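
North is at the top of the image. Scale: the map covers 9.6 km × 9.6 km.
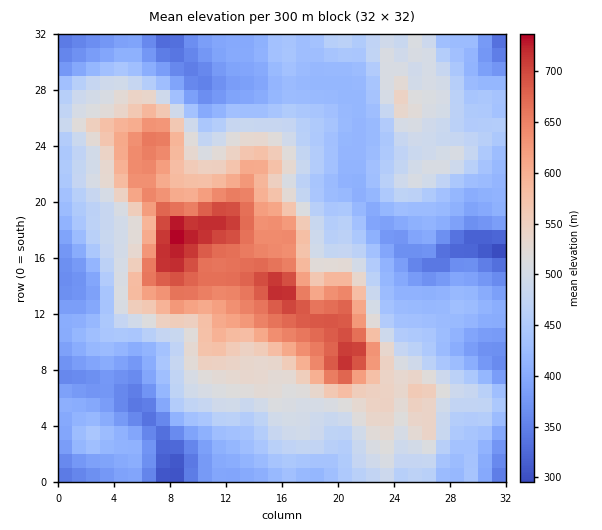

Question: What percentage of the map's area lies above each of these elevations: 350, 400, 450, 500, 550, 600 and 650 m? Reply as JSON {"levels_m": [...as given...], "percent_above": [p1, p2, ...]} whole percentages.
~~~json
{"levels_m": [350, 400, 450, 500, 550, 600, 650], "percent_above": [96, 81, 55, 36, 22, 15, 9]}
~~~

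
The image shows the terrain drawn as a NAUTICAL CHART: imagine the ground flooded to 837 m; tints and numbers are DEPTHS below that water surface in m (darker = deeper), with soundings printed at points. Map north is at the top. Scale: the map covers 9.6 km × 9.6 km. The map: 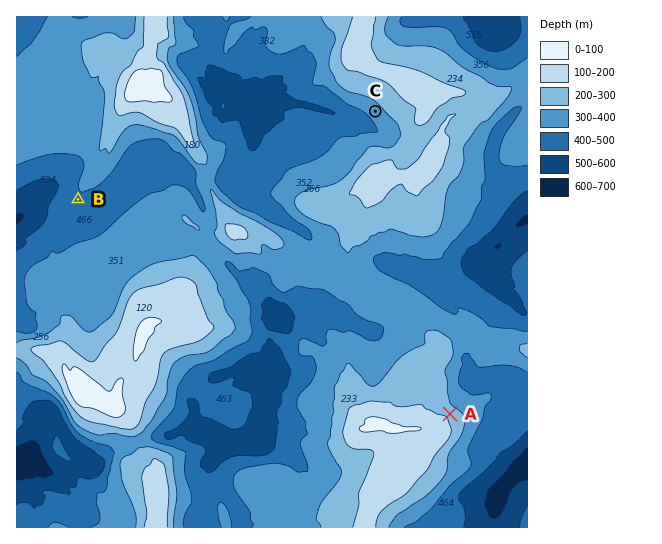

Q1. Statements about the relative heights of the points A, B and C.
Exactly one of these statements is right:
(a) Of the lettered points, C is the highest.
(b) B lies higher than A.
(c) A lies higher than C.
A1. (c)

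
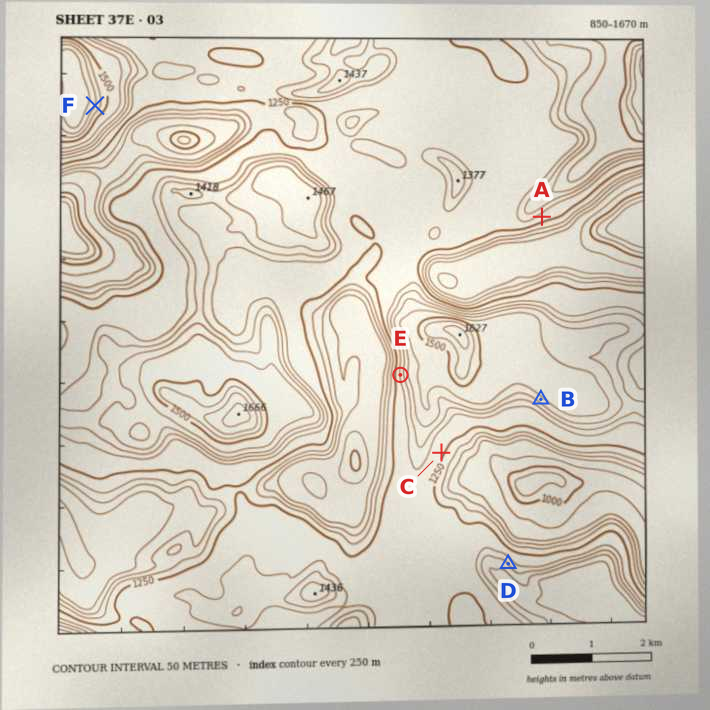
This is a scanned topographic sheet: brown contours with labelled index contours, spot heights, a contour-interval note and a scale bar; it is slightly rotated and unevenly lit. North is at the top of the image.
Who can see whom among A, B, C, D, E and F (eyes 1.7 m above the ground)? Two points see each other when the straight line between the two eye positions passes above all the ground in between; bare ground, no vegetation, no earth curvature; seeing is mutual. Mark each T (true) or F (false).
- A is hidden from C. T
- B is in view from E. F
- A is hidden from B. T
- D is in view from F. T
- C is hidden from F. T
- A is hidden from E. T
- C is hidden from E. T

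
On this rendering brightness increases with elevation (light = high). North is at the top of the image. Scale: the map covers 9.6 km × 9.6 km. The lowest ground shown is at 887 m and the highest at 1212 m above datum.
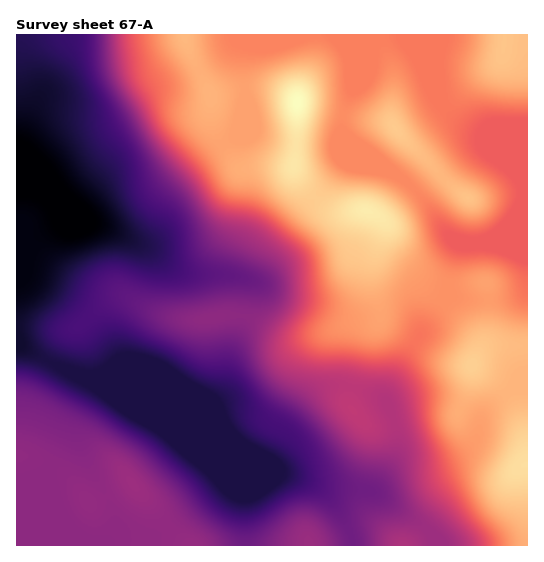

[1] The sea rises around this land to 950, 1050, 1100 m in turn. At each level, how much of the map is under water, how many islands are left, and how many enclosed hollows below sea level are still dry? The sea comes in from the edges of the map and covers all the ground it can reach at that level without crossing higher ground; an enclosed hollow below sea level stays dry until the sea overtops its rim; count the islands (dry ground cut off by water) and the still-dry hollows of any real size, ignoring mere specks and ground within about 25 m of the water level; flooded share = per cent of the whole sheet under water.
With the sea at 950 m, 19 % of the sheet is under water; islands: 0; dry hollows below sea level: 0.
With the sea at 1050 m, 51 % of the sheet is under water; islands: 0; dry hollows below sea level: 0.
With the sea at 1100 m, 57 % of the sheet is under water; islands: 0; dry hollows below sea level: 0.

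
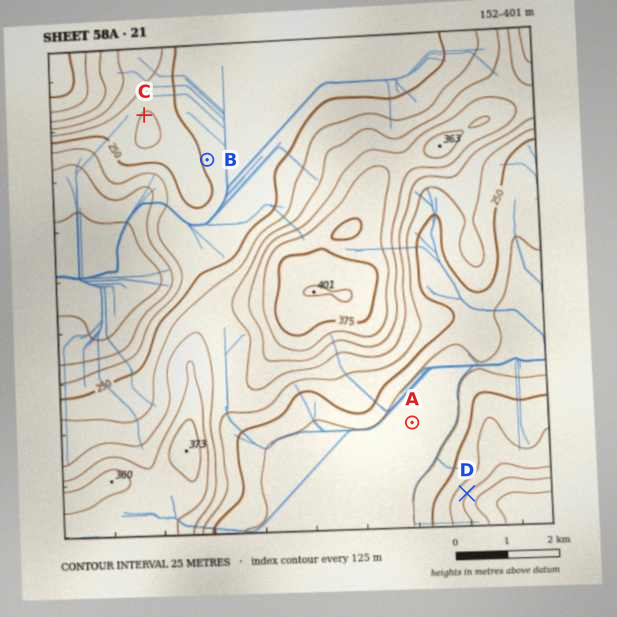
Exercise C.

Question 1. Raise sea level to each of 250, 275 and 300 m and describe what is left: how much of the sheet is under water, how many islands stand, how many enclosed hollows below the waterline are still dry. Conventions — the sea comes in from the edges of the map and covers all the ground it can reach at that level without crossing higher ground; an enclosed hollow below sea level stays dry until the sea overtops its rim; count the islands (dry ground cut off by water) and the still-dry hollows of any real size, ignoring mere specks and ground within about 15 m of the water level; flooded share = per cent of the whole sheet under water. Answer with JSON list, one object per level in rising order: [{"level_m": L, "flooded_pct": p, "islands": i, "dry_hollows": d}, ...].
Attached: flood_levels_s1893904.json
[{"level_m": 250, "flooded_pct": 44, "islands": 0, "dry_hollows": 0}, {"level_m": 275, "flooded_pct": 60, "islands": 0, "dry_hollows": 0}, {"level_m": 300, "flooded_pct": 72, "islands": 0, "dry_hollows": 0}]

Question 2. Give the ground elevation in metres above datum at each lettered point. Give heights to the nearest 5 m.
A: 225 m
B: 245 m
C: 275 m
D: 300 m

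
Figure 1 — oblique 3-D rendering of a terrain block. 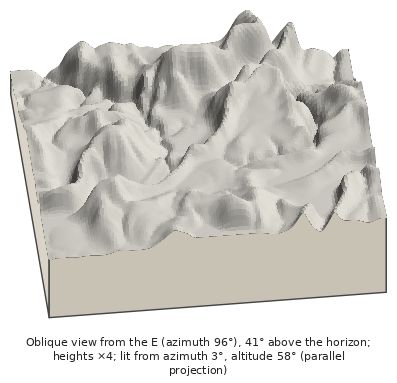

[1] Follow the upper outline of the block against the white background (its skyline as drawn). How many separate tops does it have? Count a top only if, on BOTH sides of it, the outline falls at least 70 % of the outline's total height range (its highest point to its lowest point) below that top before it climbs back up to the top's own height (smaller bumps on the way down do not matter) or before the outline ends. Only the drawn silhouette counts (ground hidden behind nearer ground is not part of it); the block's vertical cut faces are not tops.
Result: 0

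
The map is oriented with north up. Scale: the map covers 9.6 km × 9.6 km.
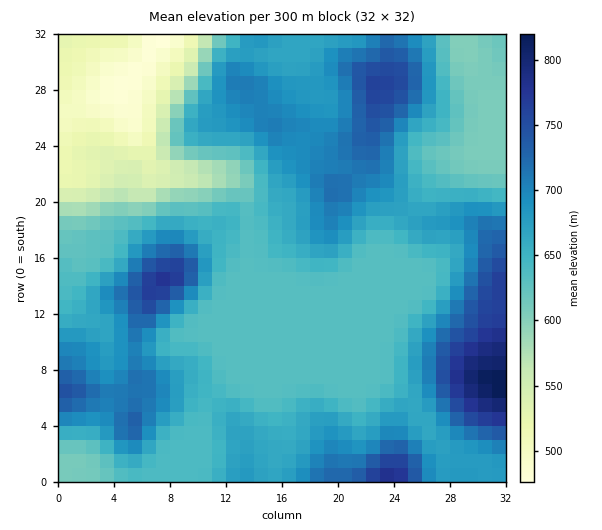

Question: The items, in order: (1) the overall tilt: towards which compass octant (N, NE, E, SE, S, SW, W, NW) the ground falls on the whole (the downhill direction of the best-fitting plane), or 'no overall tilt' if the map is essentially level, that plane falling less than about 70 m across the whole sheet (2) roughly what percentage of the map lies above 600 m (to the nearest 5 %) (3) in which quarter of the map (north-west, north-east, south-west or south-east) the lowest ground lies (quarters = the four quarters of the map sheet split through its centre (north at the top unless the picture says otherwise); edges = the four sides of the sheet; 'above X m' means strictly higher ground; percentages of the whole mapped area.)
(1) Overall the map slopes down towards the north-west.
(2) About 90 % of the map lies above 600 m.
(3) The lowest ground is in the north-west quarter.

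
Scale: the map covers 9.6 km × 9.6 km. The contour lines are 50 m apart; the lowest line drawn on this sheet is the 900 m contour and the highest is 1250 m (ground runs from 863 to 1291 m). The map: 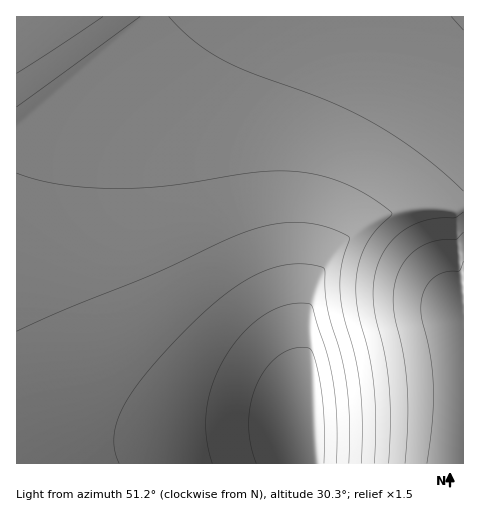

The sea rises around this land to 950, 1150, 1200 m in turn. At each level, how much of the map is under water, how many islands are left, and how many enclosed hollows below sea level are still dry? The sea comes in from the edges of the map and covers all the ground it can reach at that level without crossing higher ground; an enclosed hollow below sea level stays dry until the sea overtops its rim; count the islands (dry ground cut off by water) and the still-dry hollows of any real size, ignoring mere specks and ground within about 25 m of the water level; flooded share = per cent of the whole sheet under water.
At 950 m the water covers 8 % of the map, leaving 0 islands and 0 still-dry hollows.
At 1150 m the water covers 83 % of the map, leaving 0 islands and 0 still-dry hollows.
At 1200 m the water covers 92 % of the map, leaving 0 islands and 0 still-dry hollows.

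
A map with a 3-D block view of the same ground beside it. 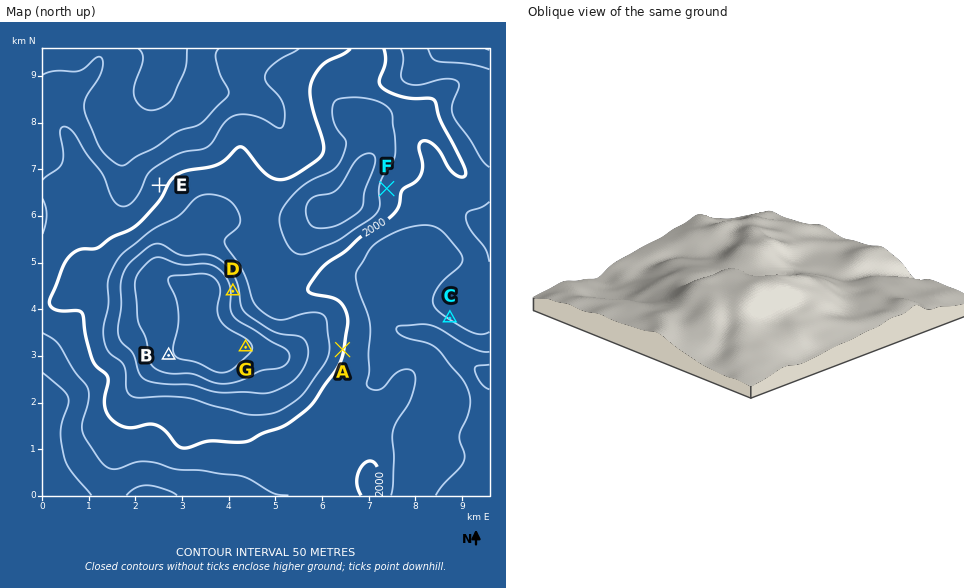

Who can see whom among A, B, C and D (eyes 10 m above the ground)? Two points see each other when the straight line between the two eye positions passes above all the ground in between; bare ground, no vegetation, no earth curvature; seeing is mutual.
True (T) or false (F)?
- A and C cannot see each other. F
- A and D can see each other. F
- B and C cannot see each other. T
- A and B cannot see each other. T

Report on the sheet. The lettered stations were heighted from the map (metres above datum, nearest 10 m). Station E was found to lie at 1980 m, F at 2020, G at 2210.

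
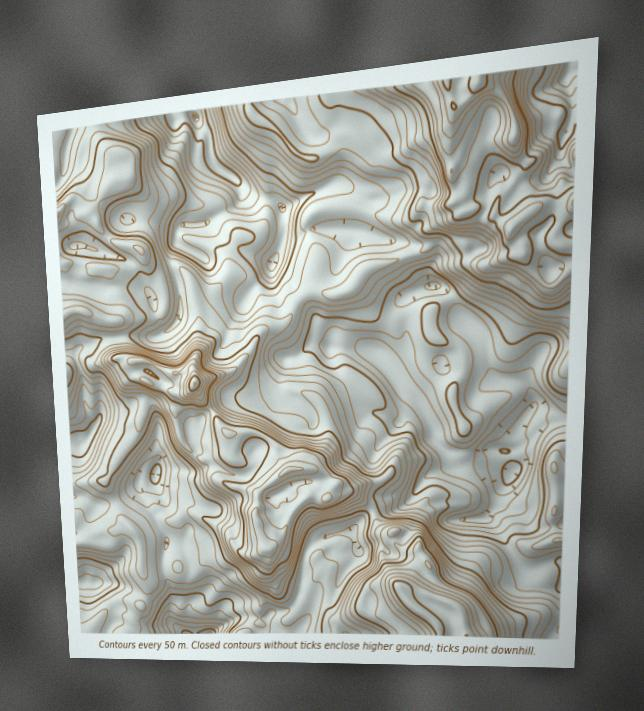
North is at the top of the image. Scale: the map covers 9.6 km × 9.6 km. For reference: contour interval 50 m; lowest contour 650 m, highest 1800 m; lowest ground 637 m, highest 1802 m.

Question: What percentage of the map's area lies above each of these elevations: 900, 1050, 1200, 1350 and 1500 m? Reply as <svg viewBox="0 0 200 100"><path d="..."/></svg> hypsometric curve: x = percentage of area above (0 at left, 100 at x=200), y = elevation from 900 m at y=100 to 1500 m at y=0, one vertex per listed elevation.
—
<svg viewBox="0 0 200 100"><path d="M185 100l-41-25-57-25-43-25-19-25"/></svg>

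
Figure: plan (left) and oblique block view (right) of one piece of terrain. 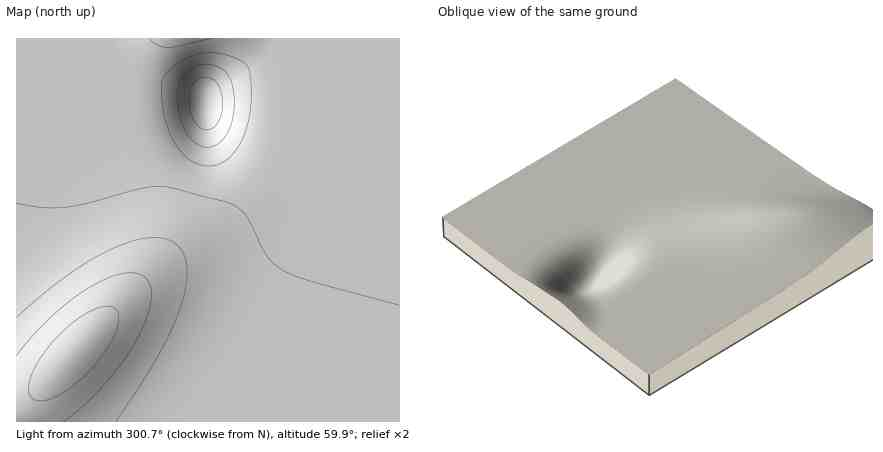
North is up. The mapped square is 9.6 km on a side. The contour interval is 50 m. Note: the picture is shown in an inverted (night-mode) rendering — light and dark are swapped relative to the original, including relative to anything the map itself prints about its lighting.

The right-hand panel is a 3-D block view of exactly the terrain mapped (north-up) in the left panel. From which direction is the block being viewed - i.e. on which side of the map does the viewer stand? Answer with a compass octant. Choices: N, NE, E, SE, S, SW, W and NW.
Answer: NW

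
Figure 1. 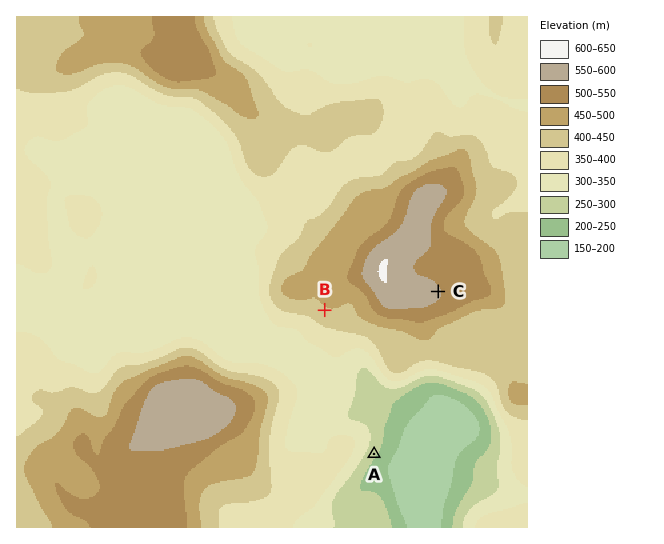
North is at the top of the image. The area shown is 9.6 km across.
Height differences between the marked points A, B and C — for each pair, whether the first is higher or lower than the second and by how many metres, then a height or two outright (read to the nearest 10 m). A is lower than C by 290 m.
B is higher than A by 180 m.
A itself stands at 260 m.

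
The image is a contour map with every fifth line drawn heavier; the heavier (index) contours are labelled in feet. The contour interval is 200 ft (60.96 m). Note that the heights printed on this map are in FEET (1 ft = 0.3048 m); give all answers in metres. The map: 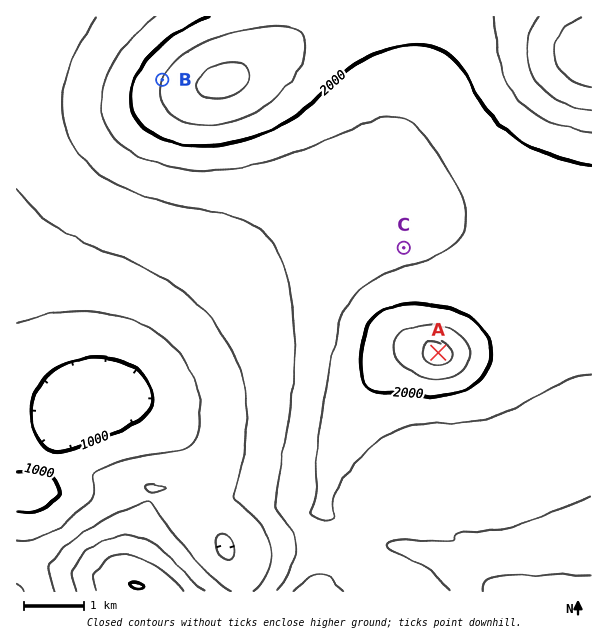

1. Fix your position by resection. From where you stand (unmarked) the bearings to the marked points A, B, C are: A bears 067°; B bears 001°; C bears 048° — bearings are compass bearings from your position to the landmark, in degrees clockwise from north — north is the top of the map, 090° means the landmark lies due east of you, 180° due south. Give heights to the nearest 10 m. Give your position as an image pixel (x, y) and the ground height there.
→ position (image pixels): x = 155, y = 472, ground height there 400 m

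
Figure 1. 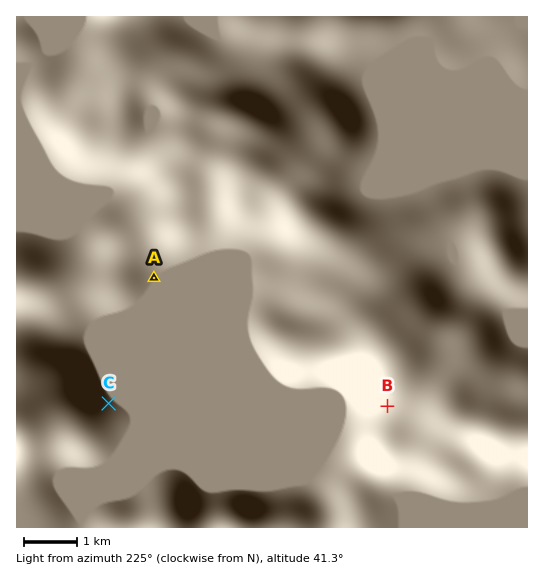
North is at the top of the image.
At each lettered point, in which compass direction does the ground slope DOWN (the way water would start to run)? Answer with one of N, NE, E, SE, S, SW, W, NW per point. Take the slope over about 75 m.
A SE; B W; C NE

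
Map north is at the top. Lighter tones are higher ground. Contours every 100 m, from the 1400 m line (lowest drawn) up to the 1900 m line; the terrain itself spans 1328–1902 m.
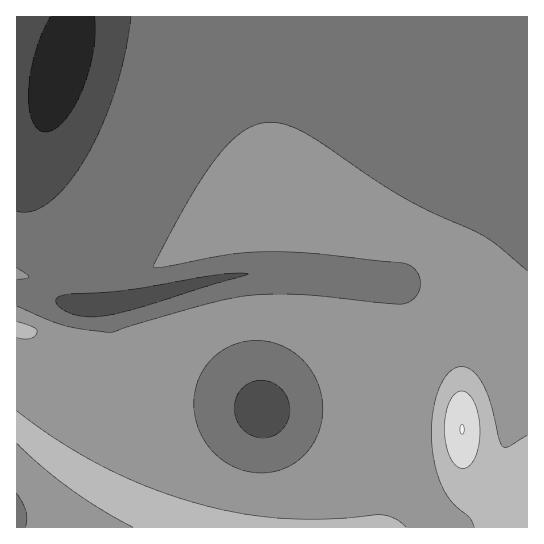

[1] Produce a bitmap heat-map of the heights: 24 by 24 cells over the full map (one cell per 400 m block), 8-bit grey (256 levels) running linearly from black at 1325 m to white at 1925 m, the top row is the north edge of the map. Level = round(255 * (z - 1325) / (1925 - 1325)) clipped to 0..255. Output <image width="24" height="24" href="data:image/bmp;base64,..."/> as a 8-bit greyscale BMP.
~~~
<image width="24" height="24" href="data:image/bmp;base64,Qk12BgAAAAAAADYEAAAoAAAAGAAAABgAAAABAAgAAAAAAEACAAATCwAAEwsAAAABAAAAAAAAAAAAAAEBAQACAgIAAwMDAAQEBAAFBQUABgYGAAcHBwAICAgACQkJAAoKCgALCwsADAwMAA0NDQAODg4ADw8PABAQEAAREREAEhISABMTEwAUFBQAFRUVABYWFgAXFxcAGBgYABkZGQAaGhoAGxsbABwcHAAdHR0AHh4eAB8fHwAgICAAISEhACIiIgAjIyMAJCQkACUlJQAmJiYAJycnACgoKAApKSkAKioqACsrKwAsLCwALS0tAC4uLgAvLy8AMDAwADExMQAyMjIAMzMzADQ0NAA1NTUANjY2ADc3NwA4ODgAOTk5ADo6OgA7OzsAPDw8AD09PQA+Pj4APz8/AEBAQABBQUEAQkJCAENDQwBEREQARUVFAEZGRgBHR0cASEhIAElJSQBKSkoAS0tLAExMTABNTU0ATk5OAE9PTwBQUFAAUVFRAFJSUgBTU1MAVFRUAFVVVQBWVlYAV1dXAFhYWABZWVkAWlpaAFtbWwBcXFwAXV1dAF5eXgBfX18AYGBgAGFhYQBiYmIAY2NjAGRkZABlZWUAZmZmAGdnZwBoaGgAaWlpAGpqagBra2sAbGxsAG1tbQBubm4Ab29vAHBwcABxcXEAcnJyAHNzcwB0dHQAdXV1AHZ2dgB3d3cAeHh4AHl5eQB6enoAe3t7AHx8fAB9fX0Afn5+AH9/fwCAgIAAgYGBAIKCggCDg4MAhISEAIWFhQCGhoYAh4eHAIiIiACJiYkAioqKAIuLiwCMjIwAjY2NAI6OjgCPj48AkJCQAJGRkQCSkpIAk5OTAJSUlACVlZUAlpaWAJeXlwCYmJgAmZmZAJqamgCbm5sAnJycAJ2dnQCenp4An5+fAKCgoAChoaEAoqKiAKOjowCkpKQApaWlAKampgCnp6cAqKioAKmpqQCqqqoAq6urAKysrACtra0Arq6uAK+vrwCwsLAAsbGxALKysgCzs7MAtLS0ALW1tQC2trYAt7e3ALi4uAC5ubkAurq6ALu7uwC8vLwAvb29AL6+vgC/v78AwMDAAMHBwQDCwsIAw8PDAMTExADFxcUAxsbGAMfHxwDIyMgAycnJAMrKygDLy8sAzMzMAM3NzQDOzs4Az8/PANDQ0ADR0dEA0tLSANPT0wDU1NQA1dXVANbW1gDX19cA2NjYANnZ2QDa2toA29vbANzc3ADd3d0A3t7eAN/f3wDg4OAA4eHhAOLi4gDj4+MA5OTkAOXl5QDm5uYA5+fnAOjo6ADp6ekA6urqAOvr6wDs7OwA7e3tAO7u7gDv7+8A8PDwAPHx8QDy8vIA8/PzAPT09AD19fUA9vb2APf39wD4+PgA+fn5APr6+gD7+/sA/Pz8AP39/QD+/v4A////AHV5gI2drba4tK2nop+enqCjoZmYnKCmsHiDlaiysqmelY+KiIiLjpCSlJWYo6alroabrK6kl4yHg395dnqBiI2PkZObt7alqZ6rppaJgoB/fHJlXmRzgoqOkJKh082lo6eci4B8fH19dmVQRk5ke4eMjpCk49qjnZaEe3l5e3x7cl5GO0Red4WLjY6g2tCel4J8e3p5ent7c2JNQ0xjeYWJi4yXvLWWkoWHhH15eXt7d21fWmFwfoWIiYqOnpuPjpiViHx3eHp7e3dycHR8goWGh4eJjYyJiZmGb2Rnb3d7fHx8fH6Bg4SEhYWFhoWFhWxWRkFCR1BdanV7fX9/fnt3c3mCgoGBgG1jYWJgW1NNS05TV1hXVVJRUF9/fn59e2ZhY2htcXRzbWVeXFxeYmhtcXd8e3p4dFZYXmVrb3N2eHp7fHx9fXx8e3p5eHZ0bU1RWGBobXF1d3l6e3t7e3p5eHd2dHNwZ0VIUVtka29zdnd5eXp6eXh3dnRzcXBsZDs9SFVgaG1xdHZ3eHh4d3Z1c3Jwbm1qZDIwPE1aZGtwc3V2d3d2dnRzcW9tbGppZikiLkNVYWlucXR1dXV1dHNxb21raWhnZyQVHzhOXWZscHJ0dHR0cnFvbWtpZ2ZmZyMMESxHWWNqbnFyc3NycW9ua2lnZWRkZSYKByJAVGFobXBxcnJxcG5samdlY2JiYy4RBhs6UF5nbG9wcXFwb21raWZkYmBgYDcdDRs3TVxlam5wcHBwbmxqaGViYF5dXQ=="/>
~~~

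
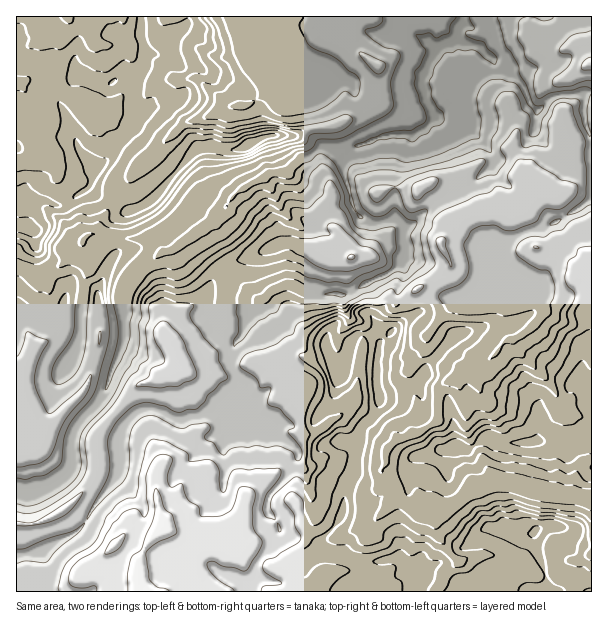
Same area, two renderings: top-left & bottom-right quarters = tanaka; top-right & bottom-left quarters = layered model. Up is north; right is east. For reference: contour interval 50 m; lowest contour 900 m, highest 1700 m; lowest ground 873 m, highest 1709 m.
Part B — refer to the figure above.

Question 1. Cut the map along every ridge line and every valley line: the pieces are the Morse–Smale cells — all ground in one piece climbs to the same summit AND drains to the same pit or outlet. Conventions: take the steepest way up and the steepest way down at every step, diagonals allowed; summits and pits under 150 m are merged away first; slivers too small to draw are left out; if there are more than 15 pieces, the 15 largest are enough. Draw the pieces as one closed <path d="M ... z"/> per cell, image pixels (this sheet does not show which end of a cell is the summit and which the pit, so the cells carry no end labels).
<path d="M462 16l-194 1 14 10 6 23 9 11 18 12 20 3 17 7 4 25 16 32-29 12 0 21 6 15 3 16 10 14 9 5 10 0 15-5 8 7 0 27-2 9-12 11-45 23-22-1-5-4-12 2-19-8-15 6-9 10-9-4-20-17-23-30-10-20-27 19-10 4-17 10-8 8-15 23-2 52-19 51-25 29-5 9 0 31-3 6-8 9-15 8-20 6-11 0 1 98 29-1 0-25-3-8 0-9 29-14 12-10 10-19 27-33 1-47 9-10 13-7 15 1 17 10 24-4 16-6 18 24 29 0 15 4 13 7 7 7 0 6-10 18-20 22-2 12 8 8 6 12-6 9-3 10-12 11-3 6 0 10-8 8 1 8 343-1-1-92-55-9-41-10-9 4-12 2-19 18-9 4-36-2-12-8-1-12-15-13 4-23 10-11 23-6 19-14 1-30 7-7 12-4 7-6 17-5 17-17 5-8 17-6 19-18 4-10-4-9-10-8 6-2 11-16 24-22 5-9 0-3-5-5 16 4 5-2 0-144-37 4-7 4-6 8-6 1-7-7-6-16-10-10-13-8-7-9-14-13-17-3-5-4 0-12 6-7z"/><path d="M267 16l-250 0-1 250 16 8 13 2 8-8 6-2 23-23 4-7 9-2 18 4 42 0 7 4 1 9 5 1 41-28 17-17 11-15 32-18 18-2 13-14 18-8 4-4-12-15-4-24 0-11 6-25-23-18-7-26z"/><path d="M153 409l-9 0-7 3-15 14-1 47-27 33-10 19-12 10-29 14 0 9 3 8 1 26 201-1 0-7 8-8 0-10 3-6 12-11 3-10 6-9-6-12-8-8 2-12 20-22 10-18 0-6-7-7-13-7-15-4-29 0-18-24-16 6-24 4z"/><path d="M578 235l-6 1 4 6-5 9-24 22-7 12-10 6 12 12 2 8-4 7-19 18-17 6-5 8-17 17-17 5-7 6-12 4-7 7-1 30-19 14-23 6-8 8-6 26 15 13 1 12 6 6 6 2 36 2 9-4 19-18 12-2 9-4 56 13 41 5 0-261-5 1z"/><path d="M99 234l-13 2-4 7-23 23-6 2-8 8-9 0-13-8-7-1 1 226 10 1 20-6 15-8 8-9 3-6 0-31 5-9 25-29 19-51 2-52 15-23 8-8 16-10-1-10-7-4-42 0z"/><path d="M326 146l-5 0-12 10-9 2-13 14-18 2-32 18-11 15-24 23 9 19 13 20 10 11 24 20 5 0 9-10 15-6 19 8 12-2 5 4 22 1 45-23 12-11 2-9 0-27-8-7-15 5-10 0-9-5-10-14-3-16-6-15 0-21z"/><path d="M591 16l-127 0-2 7-5 4 0 12 5 4 17 3 14 13 7 9 7 4 16 14 6 16 7 7 3 0 16-13 27-2 10-4z"/><path d="M312 70l-5 17-1 20 7 30 10 9 15 5 7 0 8-5 16-4 3-5-16-29-4-25-17-7-15-2z"/>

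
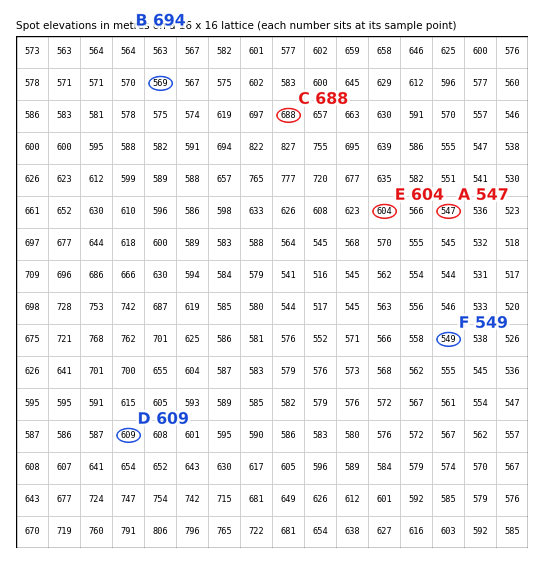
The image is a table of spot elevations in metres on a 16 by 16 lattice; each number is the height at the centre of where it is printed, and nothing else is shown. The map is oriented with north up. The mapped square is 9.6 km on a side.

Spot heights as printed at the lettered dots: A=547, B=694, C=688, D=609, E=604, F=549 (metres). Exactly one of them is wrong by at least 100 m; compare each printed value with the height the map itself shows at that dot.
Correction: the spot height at B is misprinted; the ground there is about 569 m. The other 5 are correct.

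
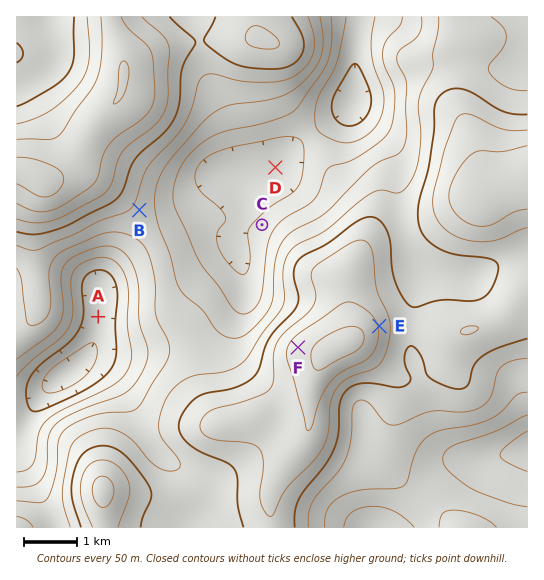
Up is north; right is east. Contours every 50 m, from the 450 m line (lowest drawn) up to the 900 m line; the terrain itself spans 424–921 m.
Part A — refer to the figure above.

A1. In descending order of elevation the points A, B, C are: B C A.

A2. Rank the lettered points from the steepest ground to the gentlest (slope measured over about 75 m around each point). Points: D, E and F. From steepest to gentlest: E F D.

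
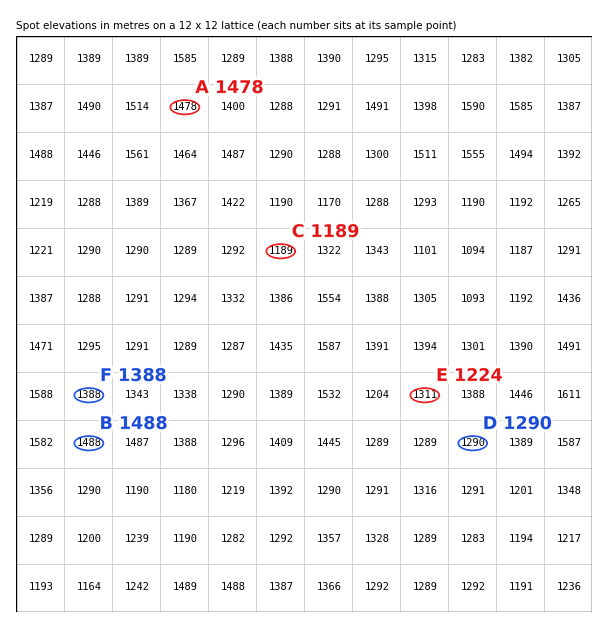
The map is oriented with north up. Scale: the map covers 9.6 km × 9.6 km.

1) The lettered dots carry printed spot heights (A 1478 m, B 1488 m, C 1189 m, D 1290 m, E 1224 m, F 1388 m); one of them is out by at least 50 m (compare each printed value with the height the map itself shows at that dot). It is E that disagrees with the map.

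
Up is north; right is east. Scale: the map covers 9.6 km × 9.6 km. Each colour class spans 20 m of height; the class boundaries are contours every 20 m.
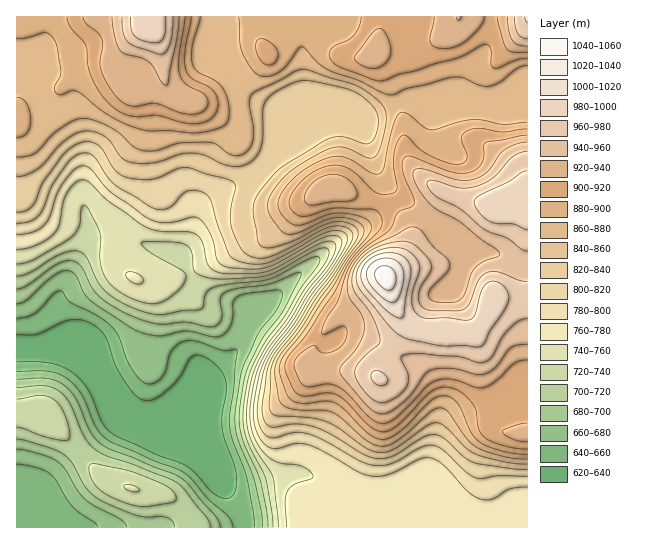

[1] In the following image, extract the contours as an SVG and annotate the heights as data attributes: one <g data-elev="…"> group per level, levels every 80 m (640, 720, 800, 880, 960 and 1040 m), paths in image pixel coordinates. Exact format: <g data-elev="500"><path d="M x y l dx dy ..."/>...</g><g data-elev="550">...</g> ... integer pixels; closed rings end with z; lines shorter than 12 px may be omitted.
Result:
<g data-elev="640"><path d="M17 335l21-1 23-11 10-3 10 0 10 3 8 6 6 8 11 29 13 21 8 10 9 3 11-2 13-11 10-10 9-17 4-4 8-1 10 6 11 10 4 11 0 11-4 20 0 12 2 13 12 33 1 14-3 9-7 4-9-2-7-5-16-18-9-7-31-12-44-21-9-11-15-35-8-9-10-8-10-4-12-3-30-1"/></g><g data-elev="720"><path d="M137 506l12 0 22-3 5-2 0-4-3-6-7-5-29-13-40-9-7 1-1 5 2 8 9 12 16 9z"/><path d="M17 427l41 13 9 0 3-3-1-10-4-13-6-9-5-5-7-4-6-1-24 4"/><path d="M17 276l13-4 32-18 9-3 7 0 8 6 12 25 12 13 13 8 15 7 13 4 11 1 21-4 18-2 2-3 3-13 7-5 14-4 40-4 11-5 32-17 5-1 4 0 1 4-3 6-16 20-16 29-24 33-10 21-5 19-3 24 1 17 5 16 17 33 6 32 1 16"/></g><g data-elev="800"><path d="M17 223l12-1 9-6 5-7 9-23 13-20 9-9 11-4 5 1 5 4 12 19 8 8 40 24 7 1 8-3 13-13 6-3 9 0 8 3 5 8 7 23 11 29 4 4 8 4 14 2 12-1 15-6 43-24 10-3 8 2 4 3 1 4-6 14-12 18-19 24-18 31-19 24-8 15-4 13-5 31 1 13 5 11 4 3 6 2 21-5 15 1 16 7 36 20 14 5 16-2 30-17 12-2 10 5 22 21 10 7 7 1 19-3 26 0"/></g><g data-elev="880"><path d="M17 138l5-1 5-4 4-12-1-10-3-8-5-4-5-2"/><path d="M527 122l-24 2-21-4-11 0-40 10-8-3-16-13-6-2-3 3-4 8-10 43-3 7-4 1-6-1-17-12-9-4-8-1-8 2-19 8-16 12-12 15-4 12 4 10 7 7 5 3 9 0 24-10 14-2 13 2 10 3 6 4 1 5-3 8-19 24-15 26-29 44-23 30-3 8 1 7 6 19 4 6 11 4 25-2 9 2 10 7 24 24 8 4 6 1 8-2 10-6 32-32 6-3 8 0 6 3 5 5 12 27 10 11 9 5 14 4 24 3"/><path d="M17 39l12-2 16-5 4 2 4 3 4 9 4 24-1 7-6 10 1 4 3 3 4 1 9-4 7 1 33 25 14 7 16 5 9 2 17-1 34 3 14-4 10-4 3-4 1-10-2-14-6-11-7-6-16-8-5-7-2-8 1-11 8-29"/><path d="M239 17l1 25 2 11 11 17 9 6 9 0 10-5 7-8 10-14 4-2 15 15 9 7 32 11 23 12 9 3 5-1 12-6 47-11 9 1 18 8 10 0 10-4 17-14 9-3"/></g><g data-elev="960"><path d="M527 282l-9-2-19-8-10 0-6 3-4 4-9 23-5 7-8 2-28-1-7-3-4-8 2-10 10-16 2-6-2-6-7-8-10-9-10-3-16 3-14 5-10 7-6 8-4 9-1 9 3 11 13 16 6 10 5 15 1 8-22 21-3 7 0 7 6 10 10 11 8 4 8 0 14-8 7-11 0-9-7-15 2-4 16-1 38 2 20 6 8 0 8-6 8-17 8-10 10-8 8-3"/><path d="M527 151l-6 2-7 3-20 21-17 9-18 2-26-8-4 1-2 2 2 6 6 6 26 14 22 20 24 9 14 11 6 2"/><path d="M122 17l1 16 5 9 7 4 26 8 5-2 4-8 3-27"/><path d="M514 17l1 10 3 7 4 3 5 2"/></g><g data-elev="1040"><path d="M387 290l4 0 3-3 2-5 0-7-2-4-4-4-8-1-6 4-1 7 4 8z"/></g>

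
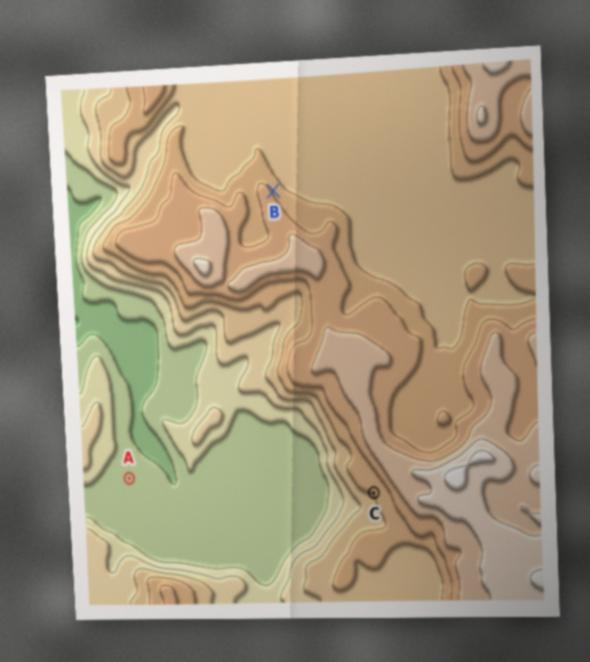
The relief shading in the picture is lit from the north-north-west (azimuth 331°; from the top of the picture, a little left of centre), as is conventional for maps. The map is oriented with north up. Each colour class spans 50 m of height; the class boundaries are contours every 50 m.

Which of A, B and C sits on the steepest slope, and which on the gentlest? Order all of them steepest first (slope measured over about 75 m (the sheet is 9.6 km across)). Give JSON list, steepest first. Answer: ["B", "C", "A"]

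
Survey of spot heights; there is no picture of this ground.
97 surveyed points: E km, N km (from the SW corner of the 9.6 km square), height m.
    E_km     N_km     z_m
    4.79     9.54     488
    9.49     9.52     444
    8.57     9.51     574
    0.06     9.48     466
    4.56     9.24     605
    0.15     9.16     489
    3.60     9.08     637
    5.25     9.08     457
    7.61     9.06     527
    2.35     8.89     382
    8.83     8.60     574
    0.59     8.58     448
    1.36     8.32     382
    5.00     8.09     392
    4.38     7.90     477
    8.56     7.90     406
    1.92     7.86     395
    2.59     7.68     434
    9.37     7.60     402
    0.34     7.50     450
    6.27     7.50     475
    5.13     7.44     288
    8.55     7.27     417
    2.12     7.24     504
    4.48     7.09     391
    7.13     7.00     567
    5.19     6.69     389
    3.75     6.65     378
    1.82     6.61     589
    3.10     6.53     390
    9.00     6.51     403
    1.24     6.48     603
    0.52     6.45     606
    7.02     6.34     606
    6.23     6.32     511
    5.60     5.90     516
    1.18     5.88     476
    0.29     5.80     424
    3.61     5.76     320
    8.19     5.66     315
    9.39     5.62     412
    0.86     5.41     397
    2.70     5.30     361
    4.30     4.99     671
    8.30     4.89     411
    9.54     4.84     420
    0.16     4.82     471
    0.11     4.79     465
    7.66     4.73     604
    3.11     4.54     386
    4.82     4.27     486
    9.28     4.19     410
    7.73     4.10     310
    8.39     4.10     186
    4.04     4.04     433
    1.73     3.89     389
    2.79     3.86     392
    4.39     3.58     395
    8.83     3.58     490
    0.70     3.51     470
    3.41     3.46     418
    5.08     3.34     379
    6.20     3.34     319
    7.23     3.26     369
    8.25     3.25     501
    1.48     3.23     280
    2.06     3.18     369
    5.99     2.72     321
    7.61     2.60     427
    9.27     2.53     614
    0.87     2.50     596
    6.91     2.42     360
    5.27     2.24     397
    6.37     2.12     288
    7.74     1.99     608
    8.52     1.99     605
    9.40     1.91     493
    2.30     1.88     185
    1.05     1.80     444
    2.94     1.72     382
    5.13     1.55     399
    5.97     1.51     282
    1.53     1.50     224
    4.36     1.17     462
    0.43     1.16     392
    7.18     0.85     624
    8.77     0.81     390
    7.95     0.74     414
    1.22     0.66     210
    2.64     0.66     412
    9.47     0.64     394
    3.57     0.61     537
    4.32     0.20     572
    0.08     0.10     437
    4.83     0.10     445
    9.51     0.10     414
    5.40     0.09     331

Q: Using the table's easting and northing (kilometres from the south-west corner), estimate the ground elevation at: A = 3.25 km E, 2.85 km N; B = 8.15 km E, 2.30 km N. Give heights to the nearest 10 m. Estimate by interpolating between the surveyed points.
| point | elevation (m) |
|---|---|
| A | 460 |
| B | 610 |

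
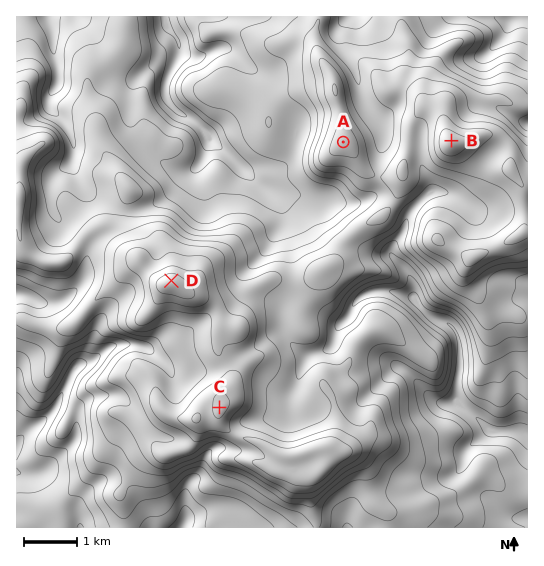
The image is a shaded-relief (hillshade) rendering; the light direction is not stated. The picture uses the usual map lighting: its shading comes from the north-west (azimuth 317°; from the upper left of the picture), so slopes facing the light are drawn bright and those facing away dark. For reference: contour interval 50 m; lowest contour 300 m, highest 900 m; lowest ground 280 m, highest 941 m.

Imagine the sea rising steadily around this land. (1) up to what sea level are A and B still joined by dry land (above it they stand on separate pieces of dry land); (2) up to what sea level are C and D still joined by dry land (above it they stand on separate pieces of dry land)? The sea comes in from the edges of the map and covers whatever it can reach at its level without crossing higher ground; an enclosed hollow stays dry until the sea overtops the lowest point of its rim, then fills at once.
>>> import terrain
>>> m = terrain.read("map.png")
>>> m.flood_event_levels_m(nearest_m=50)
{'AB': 700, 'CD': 800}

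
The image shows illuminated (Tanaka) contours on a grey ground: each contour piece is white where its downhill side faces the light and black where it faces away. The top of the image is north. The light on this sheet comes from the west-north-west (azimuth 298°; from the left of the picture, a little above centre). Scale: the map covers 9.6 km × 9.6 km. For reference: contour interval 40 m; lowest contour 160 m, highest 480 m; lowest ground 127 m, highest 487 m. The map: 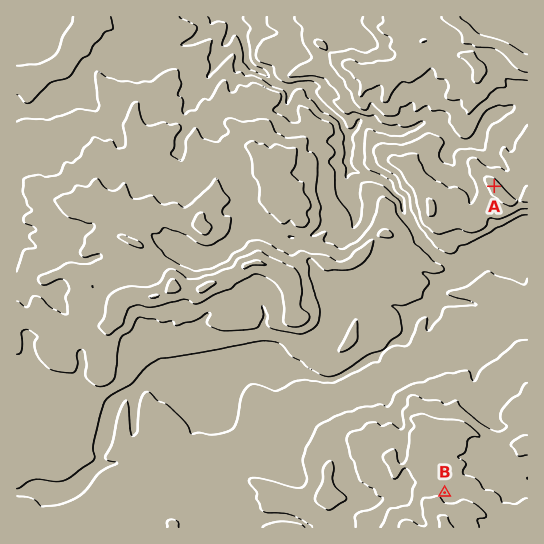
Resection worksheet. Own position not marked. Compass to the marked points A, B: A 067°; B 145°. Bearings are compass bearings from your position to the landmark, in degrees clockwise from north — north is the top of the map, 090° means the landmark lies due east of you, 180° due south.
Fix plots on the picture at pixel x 290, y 272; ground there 380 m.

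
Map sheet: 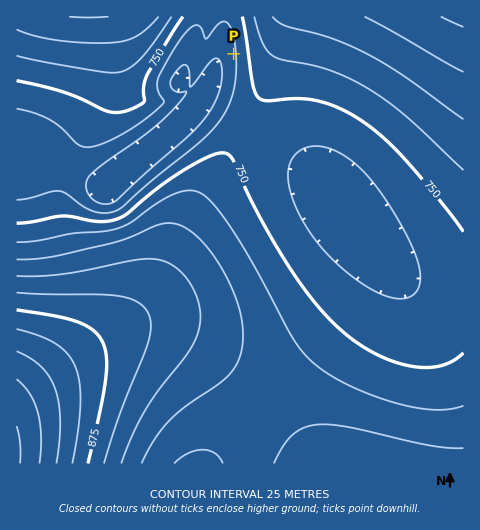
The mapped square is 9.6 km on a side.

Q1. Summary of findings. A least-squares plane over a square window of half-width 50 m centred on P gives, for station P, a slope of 5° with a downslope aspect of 265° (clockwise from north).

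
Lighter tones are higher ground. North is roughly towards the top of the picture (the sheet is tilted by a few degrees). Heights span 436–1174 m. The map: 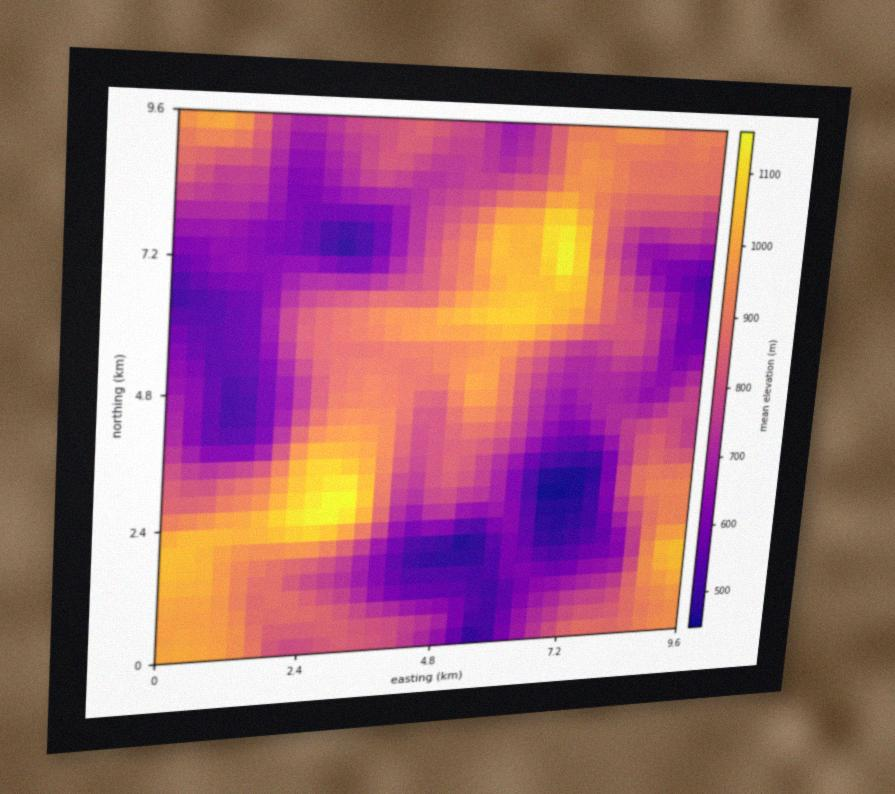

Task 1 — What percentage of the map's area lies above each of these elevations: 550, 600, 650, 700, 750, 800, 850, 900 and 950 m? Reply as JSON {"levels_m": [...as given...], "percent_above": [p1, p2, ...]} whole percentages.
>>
{"levels_m": [550, 600, 650, 700, 750, 800, 850, 900, 950], "percent_above": [91, 84, 75, 68, 58, 48, 38, 27, 18]}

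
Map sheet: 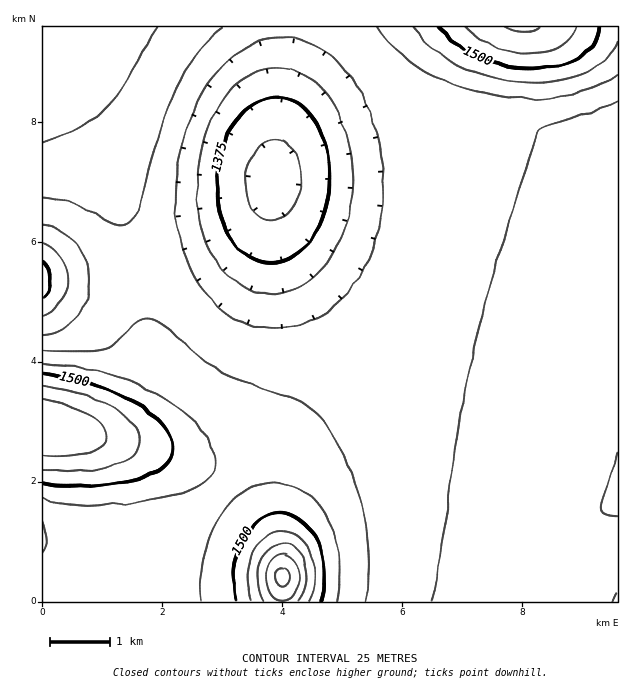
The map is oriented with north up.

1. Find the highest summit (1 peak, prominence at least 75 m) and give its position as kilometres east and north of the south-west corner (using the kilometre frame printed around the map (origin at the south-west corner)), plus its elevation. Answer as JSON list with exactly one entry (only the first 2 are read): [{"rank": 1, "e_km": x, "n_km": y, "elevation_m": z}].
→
[{"rank": 1, "e_km": 4.01, "n_km": 0.41, "elevation_m": 1606}]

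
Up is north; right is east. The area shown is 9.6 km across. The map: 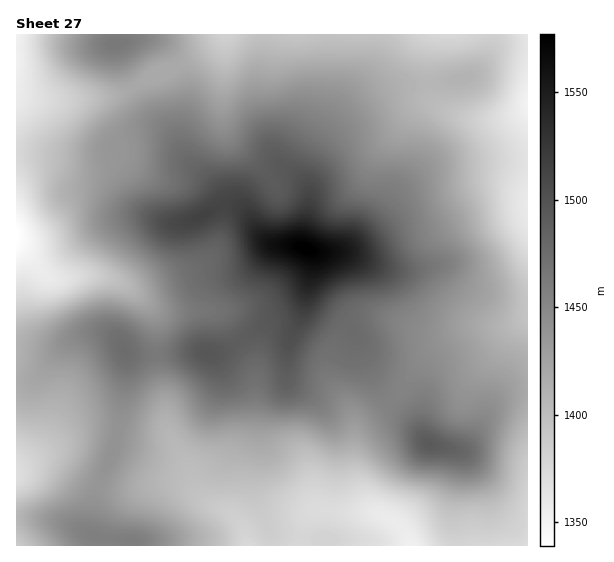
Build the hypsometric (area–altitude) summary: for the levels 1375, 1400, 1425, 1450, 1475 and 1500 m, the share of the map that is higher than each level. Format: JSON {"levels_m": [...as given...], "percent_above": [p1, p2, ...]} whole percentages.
{"levels_m": [1375, 1400, 1425, 1450, 1475, 1500], "percent_above": [93, 78, 56, 35, 18, 7]}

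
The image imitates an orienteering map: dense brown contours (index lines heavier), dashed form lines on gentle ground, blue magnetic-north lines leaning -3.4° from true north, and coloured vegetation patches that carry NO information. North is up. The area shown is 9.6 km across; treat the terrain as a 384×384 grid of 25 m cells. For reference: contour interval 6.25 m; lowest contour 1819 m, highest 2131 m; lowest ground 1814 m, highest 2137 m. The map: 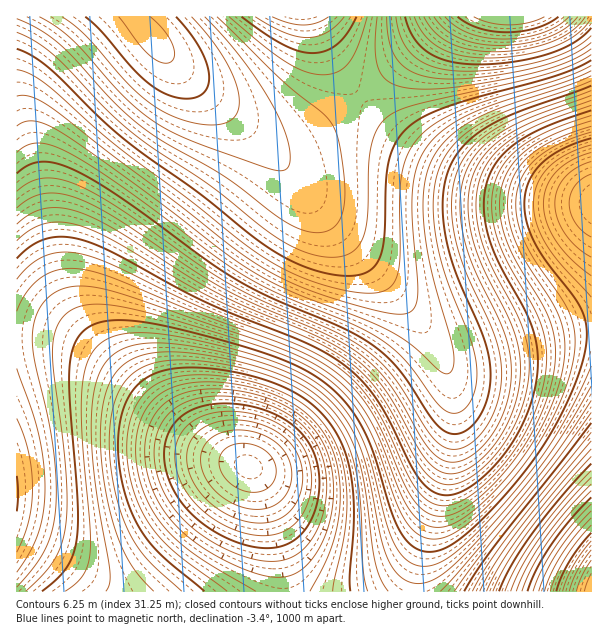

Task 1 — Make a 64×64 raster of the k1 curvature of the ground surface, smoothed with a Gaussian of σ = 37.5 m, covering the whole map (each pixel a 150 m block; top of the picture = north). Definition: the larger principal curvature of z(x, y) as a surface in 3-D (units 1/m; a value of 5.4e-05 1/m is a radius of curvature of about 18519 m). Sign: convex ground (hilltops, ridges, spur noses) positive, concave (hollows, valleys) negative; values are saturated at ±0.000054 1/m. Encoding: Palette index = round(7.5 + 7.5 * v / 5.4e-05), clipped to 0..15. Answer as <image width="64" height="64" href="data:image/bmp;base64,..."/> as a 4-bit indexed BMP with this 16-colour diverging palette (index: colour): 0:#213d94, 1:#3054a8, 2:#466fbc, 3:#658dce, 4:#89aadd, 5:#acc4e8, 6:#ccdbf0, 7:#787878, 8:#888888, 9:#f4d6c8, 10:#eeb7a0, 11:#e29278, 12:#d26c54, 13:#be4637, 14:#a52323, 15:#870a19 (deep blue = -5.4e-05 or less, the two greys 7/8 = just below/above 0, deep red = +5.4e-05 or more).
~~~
<image width="64" height="64" href="data:image/bmp;base64,Qk12CAAAAAAAAHYAAAAoAAAAQAAAAEAAAAABAAQAAAAAAAAIAAATCwAAEwsAABAAAAAAAAAAlD0hAKhUMAC8b0YAzo1lAN2qiQDoxKwA8NvMAHh4eACIiIgAyNb0AKC37gB4kuIAVGzSADdGvgAjI6UAGQqHALu7u7zMzMzMzMu8zMzMzMzMzLu7zM3u///ty6mHZUQyu7u7vMzMzMzLu7u7u7u8y7u7u7zM3e///+3LqYdlRDOqq7u7zMzMzLu6qqqqq7u7u7u7zM3e////7cuph2VUM6qqu7u8zMu7uqqZmZmqqqqqq7vMze7////+y6mHZlRDqqqru7u7u7uqmZmZmZmZmZqqu8zd7/////7cuph2VESqqqu7u7u7qqmYiIiIiIiJmZqrvN3v/////ty6mHZVRKqqqru7u6qqmYh3d3d3d4iImau83e//////3LqYdlVVqqqqqqqqqpmYh3ZmZmZnd3iJqrzd7//////typh2ZVWqmqqqqqqpmYh3ZlVVVmZmd4iavM3v/////+3LqYdmZqqaqqqqqZmId2ZVVEVVVVVmeJmrze//////7cuph3d2uqqqqqmZmId2ZVRERERERVZniavN7//////+y6mYh3e6qqqpmZiId2ZVRERDMzNERWd4mr3v//////7cupmIiLuqqpmZiId2ZVVEQzMzMzM0VniavN7//////ty7qpmYu7qpmZiId2ZVVURDMzIiIjNFZ4q83v/////+3Mu6qpnLuqqZiId2ZlVVREMzMiIhI0Vniaze//////7dzLu6qsu6qpmIh3ZmVVVEQzMiIhESNGeJq87//////u3czLu7y7uqmZiHd2ZlVVREMzIiERI1Z4mrzv/////+7d3MzLvLu6qpmIh3dmZlVURDMyIRE0Vniaze//////7d3czMu8u7qqmZiId3ZmZVVEQzIiEjRniavN7/////7t3dzMzLu7qqqZmYiId3ZmZVVEMyIjRWeJq83v/////t3dzMzMu7qqqqmZmYiHd3ZmVVRDMzRWeJq83e/////t3czMzMy7qqqqqpmZmIiHd3ZmVURERWeJq8ze7////+3czMzMzMqqqqqqmZmZiIiHd2ZlVUVWeJq7zd7////+3czMzMzMyqmaqqqpmZmZiIiHd2ZlVmeJq7zd7v////7czMzMzMzJmZmZqqqZmZmZmIiHd2ZneJqrzd7u////7dy7u8zMzMmZmZmZqqqZmZmZmIiHd3iJqrzN3u/////ty7u7vMzMyIiJmZmaqqqZmZmZmIiIiJqrzN3u7////u3Lqru7vMzIiIiZmZmqqqqqqZmZmZmZq7zN3u7////+3Muqq7u7zMd3iImZmZqqqqqqqqqZmqq7zN3u7v///u7cu6qqu7u8x3d4iJmZmaqqqqqqqqqqu8zd3u7v/+7u7dy6qqqru7zGZneIiJmZmqqqqru7u7vMzd7u7u7u7u7dzLqqqqq7u8ZmZ3iIiZmaqqqru7vMzN3e7u7u7u7u7d3Luqmqqru7xVZnd4iImZmqqqu7vMzN3d7u7u7u7u3d3MuqmZmqqru1VmZ3eIiJmZmqqru7zM3d3u7u7u7d3d3Mu6qZmZmZqqZmZnd4iIiZmZqqq7u8zN3d3u7d3d3czMu6qZiIiImZlmZmd3eIiImZmaqqu7zMzd3d3d3d3MzMu7qZiId3iIiWZmZ3d4iIiJmZmqq7vMzN3d3d3MzMzLu7qpmId3d3d4ZmZ3d3eIiIiZmaqru7zMzN3MzMzMu7u7qpmId2ZmZnd3d3d3d4iIiImZqqu7vMzMzMzMy7u7u7qqmYh2ZlVVZnd3d3d3iIiIiZmqq7u8zMzMzLu7u7uqqqmYh3ZlVFVVd3d3d3iIiIiJmaqru7zMzMy7u7u6qqqqqZiHZlVERER3d3d3iIiIiImZqqu7u8zMu7u7qqqqqqqpmHdmVUQzM4iIiIiIiIiImZqqu7u7u7u7u6qqqqqqqqmId2ZVQzIiiIiIiIiIiIiZmqq7u7u7u7uqqqqqqqqqqYh3ZlVDMiKIiIiIiIiIiZmqq7u7u7u7qqqqqqqqqqqpmHdmVUMyIpiIiIiIiIiJmqqru7u7u7qqqqqqqqqqqqmYh2ZVRDIimZmIiIiIiImaqru7u7u6qqmZmqqqqqqqqZiHdlVEMyKZmZmIiIiImaqqu7u7u6qqmZmZqqqqqquqmYh2ZVRDMpmZmZmIiIiaqqu7u7u7qqmZmZmqqqq7u7qpiHdmVEMzmZmZmYiIiZqru7u7u7uqqZiZmaqqu7u7uqqYh3ZVRESZmZmYiIiJqru7u7u7u6qZmJmaqqu7u7u7qqmId2VVVYiIiIiIiJmru7vMy7u7qpmZmZqqu7u7zMu7qpiHdmVmiIiIiIiZmqu8zMzMu7uqmZmZqqq7u8zMzLu6qZh3ZmeIiIiIiJmau8zMzMy7u6qZmZmqq7u8zMzMzLuqmYd3iIiIiIiImaq8zMzMzMu7qqmZmqqru8zMzdzMy7qpmIiZd4iIiIiZq8zd3czMy7uqqpmqqru7zMzd3dzMu6qZmap3d3iIiZq7zd3d3czLu6qqqqqru7zMzd3d3dzMu6qavHd3d4iJqrzN3d3dzMy7uqqqqqu7zMzd3d3d3czLuqvNd3d3eJmrzN7u7d3czLu6qqqqu7vMzd3d3d3d3cy7vN5mZneImrvN3u7u3dzMu7uqqqu7vMzN3d7u7t3d3MzN72Zmd4mqvN3u/u7t3czLu7uru7vMzN3d3u7u7u3d3e7/ZmZ4mqvN3u//7u3dzMu7u7u7u8zM3d3u7u7u7u7u//9mZ4iavM3u///+7t3czLu7u7u8zM3d3e7u7u7u/////2ZniavM3u////7u3dzMy7u7u8zMzd3e7u7u7v//////"/>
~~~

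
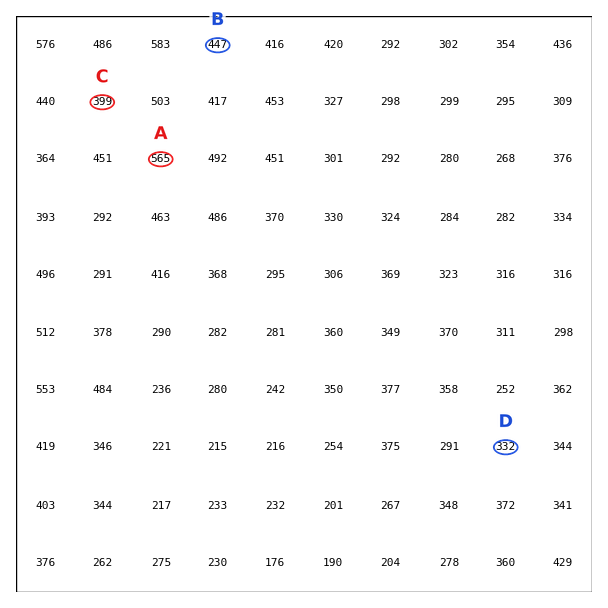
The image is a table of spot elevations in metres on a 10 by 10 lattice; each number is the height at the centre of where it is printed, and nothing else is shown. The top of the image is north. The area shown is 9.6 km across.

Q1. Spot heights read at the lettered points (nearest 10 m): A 560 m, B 450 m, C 400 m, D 330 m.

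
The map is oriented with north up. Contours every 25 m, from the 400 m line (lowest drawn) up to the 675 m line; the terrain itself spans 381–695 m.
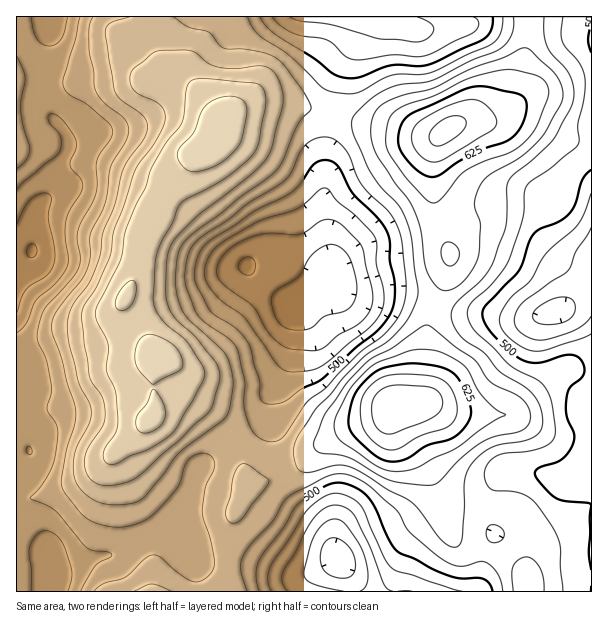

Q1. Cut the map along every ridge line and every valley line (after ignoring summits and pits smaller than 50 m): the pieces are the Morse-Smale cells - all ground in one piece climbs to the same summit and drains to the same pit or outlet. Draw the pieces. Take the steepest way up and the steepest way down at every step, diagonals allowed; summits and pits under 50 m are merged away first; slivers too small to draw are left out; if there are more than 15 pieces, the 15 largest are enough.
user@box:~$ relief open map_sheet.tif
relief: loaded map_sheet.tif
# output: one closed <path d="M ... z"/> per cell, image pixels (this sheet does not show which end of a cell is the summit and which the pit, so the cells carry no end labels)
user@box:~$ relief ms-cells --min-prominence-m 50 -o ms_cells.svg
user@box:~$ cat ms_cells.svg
<path d="M150 16l-101 1 0 18-6 21-1 37 6 18 19 24 1 14-14 27-6 19-14 20-2 36-8 5-8 1 0 82 12 23 3 16-7 23 4 24 2 25-14 2 0 39 8 18 14 19 6 12 6 30 3 2 7-4 33-10 29-5 18-12 16-7 15-4 6 2 1-11 10-24 8-27 33-33-7-12-16-16-21-12-14 0-9 3-6 10-4-27 8-27-10-9-26-41 0-7 10-21 11-44 13-30 32-42 18-16 10-21 0-8-8-15-30-29-16-7-7-7-9-17z"/><path d="M276 102l-19 0-11 2-12 6-17 16-9 20-18 16-32 42-18 44-7 34-9 17 0 7 6 12 20 29 10 9-8 27 4 27 6-10 9-3 14 0 21 12 16 16 6 11 29-12 8-7 5-19 8-14 12-27 6-54 32-19 3-32-1-15-6-19 2-63 5-18 11-23z"/><path d="M591 276l-17 23-13 11-33 9-18 0-22-6-26 0-28-9-7 19-1 39-5 36-7 6-12 0-4 4 0 12 4 9 7 14 17 21 13 31 7 9 60 4 12 4 5 6 6 15 0 16-3 15 2 28 64-1z"/><path d="M399 406l-6 2-10 10-32 10-27 16-28 25-33 13-17 3-14 37-4 32-1 38 301-1-2-27 3-15 0-16-6-15-5-6-12-4-60-4-7-9-13-31-17-21-7-14-4-9z"/><path d="M560 26l-32 1-4 32-10 40-7 11-16 10-15 0-20 4-10 6-10 13-3 12 0 39 11 42 7 18-5 24-12 24 7 5 12 5 35 1 22 6 26-1 10-5 12-1 9-6 25-31 0-240z"/><path d="M329 284l-33 19-6 54-12 27-8 14-5 19-8 7-28 13 12 21 5 26 17-2 27-10 18-12 12-14 19-12 12-6 26-7 19-15 18-2 7-6 5-36 1-39 7-20-26-8-51 0-18-5z"/><path d="M344 115l-3 0-3 4-12 36-2 63 6 19 1 15-3 32 11 6 18 5 36-1 24 2 17 6 12-24 5-21-18-63 0-39 3-12 4-8-14 1-15-3-24-7-30-5z"/><path d="M366 16l-5 1 0 16-13 33-6 49 27 9 18 2 39 10 11 0 24-14 34-4 12-8 4-5 13-46 4-18-1-15-54-2-8 2-36 4-43-2z"/><path d="M360 16l-208 0-4 26 9 17 7 7 16 7 30 29 8 15 1 7 15-14 23-8 33 1 25 7 26 4 3-13 4-35 13-33 1-9z"/><path d="M228 438l-32 32-8 27-10 24-1 11-6-2-15 4-16 7-18 12-29 5-33 10-7 4-3-2-6-30-6-12-14-19-7-17-1 99 209 1 3-5 0-33 4-32 14-36-5-28z"/><path d="M48 16l-32 1 1 239 7 0 8-5 2-36 14-20 6-19 14-27-1-14-19-24-6-18 1-37 6-21z"/><path d="M527 16l-160 1 19 11 43 2 36-4 8-2 54 2z"/><path d="M17 340l-1 110 13 1-1-26-4-24 7-23-3-16z"/><path d="M591 16l-63 0 0 10 32 0 31 8z"/>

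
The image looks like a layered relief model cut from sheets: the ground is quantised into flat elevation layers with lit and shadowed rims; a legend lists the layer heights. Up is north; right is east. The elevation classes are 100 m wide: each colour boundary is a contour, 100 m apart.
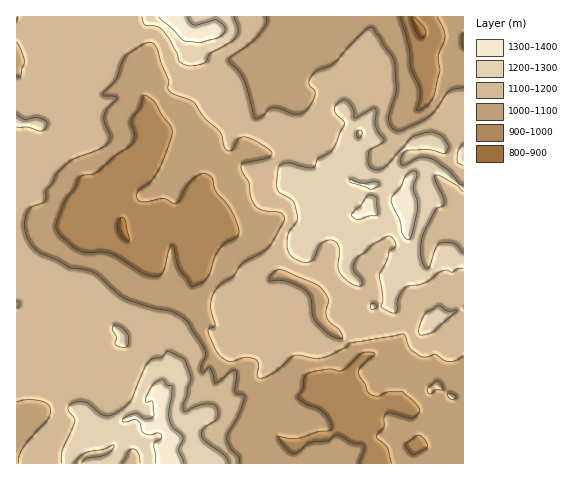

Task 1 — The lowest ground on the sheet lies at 890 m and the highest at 1370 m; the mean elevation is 1110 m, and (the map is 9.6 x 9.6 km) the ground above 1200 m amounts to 15.4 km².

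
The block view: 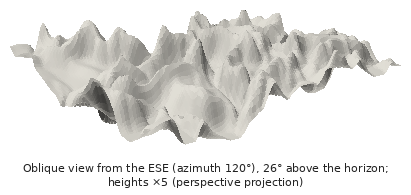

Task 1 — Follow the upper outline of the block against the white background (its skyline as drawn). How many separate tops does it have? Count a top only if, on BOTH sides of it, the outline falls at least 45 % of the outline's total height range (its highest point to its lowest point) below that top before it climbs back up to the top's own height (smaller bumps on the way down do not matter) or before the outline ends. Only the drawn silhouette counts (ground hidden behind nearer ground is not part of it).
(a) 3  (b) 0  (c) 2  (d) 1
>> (c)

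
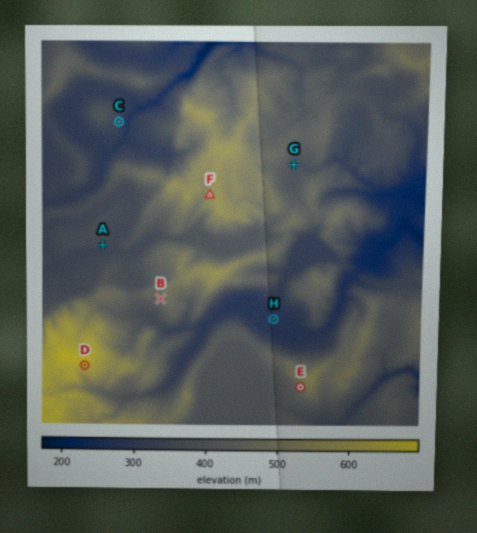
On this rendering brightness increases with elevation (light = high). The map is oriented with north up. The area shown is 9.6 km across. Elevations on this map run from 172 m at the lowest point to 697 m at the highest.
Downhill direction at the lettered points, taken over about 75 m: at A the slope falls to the S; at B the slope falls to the SW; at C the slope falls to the E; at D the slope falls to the S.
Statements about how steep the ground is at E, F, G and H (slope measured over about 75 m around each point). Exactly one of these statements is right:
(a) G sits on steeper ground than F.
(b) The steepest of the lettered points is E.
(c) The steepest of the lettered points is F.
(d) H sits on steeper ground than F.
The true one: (b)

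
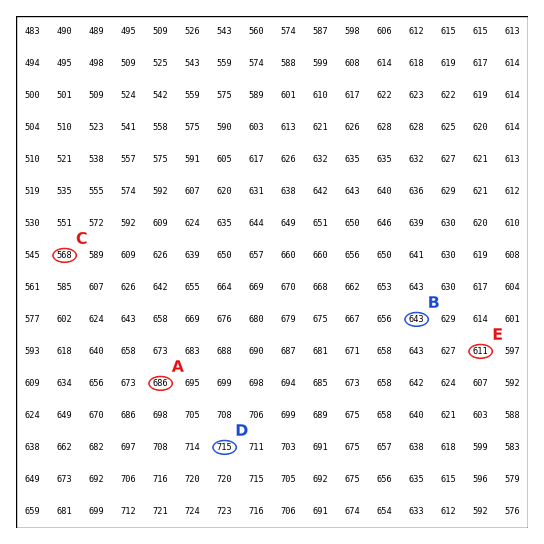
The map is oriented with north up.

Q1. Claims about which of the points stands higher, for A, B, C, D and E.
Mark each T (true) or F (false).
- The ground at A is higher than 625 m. T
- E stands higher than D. F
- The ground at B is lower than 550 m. F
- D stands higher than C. T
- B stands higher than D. F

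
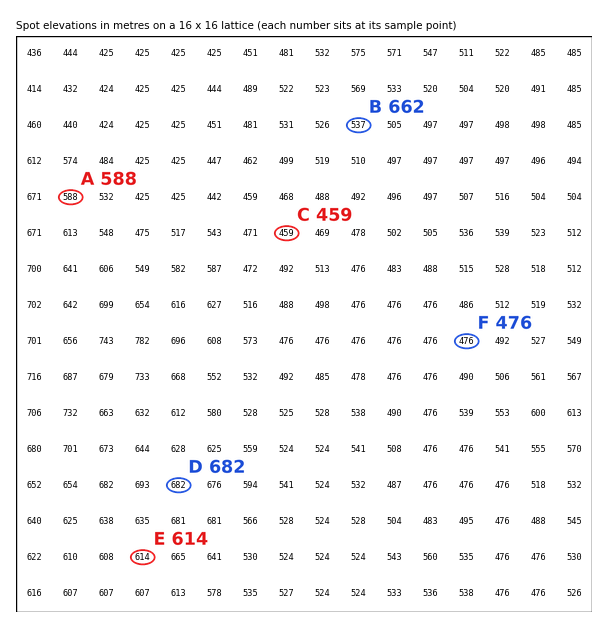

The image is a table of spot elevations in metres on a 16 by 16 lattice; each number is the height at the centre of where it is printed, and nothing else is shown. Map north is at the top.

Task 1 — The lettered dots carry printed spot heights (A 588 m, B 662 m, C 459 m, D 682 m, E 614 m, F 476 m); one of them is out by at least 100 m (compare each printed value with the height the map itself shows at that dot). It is B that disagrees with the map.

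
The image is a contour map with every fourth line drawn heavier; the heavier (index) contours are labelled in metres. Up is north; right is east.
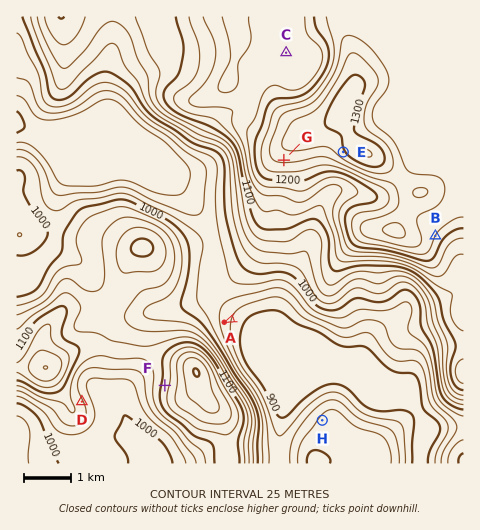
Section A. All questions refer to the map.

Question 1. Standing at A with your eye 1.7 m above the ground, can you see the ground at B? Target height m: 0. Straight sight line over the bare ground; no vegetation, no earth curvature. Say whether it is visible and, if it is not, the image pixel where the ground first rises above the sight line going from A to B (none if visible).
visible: false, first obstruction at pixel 326 281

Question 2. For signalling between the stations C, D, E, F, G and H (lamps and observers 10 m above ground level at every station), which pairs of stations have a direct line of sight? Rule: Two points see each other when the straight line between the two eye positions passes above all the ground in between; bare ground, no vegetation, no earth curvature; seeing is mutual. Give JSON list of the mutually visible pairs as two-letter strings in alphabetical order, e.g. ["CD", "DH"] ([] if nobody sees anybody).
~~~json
["DE", "DF", "DG", "EG", "EH", "GH"]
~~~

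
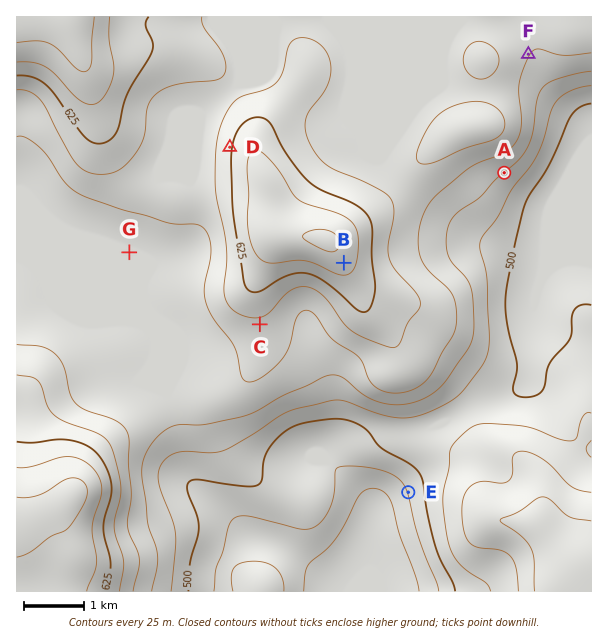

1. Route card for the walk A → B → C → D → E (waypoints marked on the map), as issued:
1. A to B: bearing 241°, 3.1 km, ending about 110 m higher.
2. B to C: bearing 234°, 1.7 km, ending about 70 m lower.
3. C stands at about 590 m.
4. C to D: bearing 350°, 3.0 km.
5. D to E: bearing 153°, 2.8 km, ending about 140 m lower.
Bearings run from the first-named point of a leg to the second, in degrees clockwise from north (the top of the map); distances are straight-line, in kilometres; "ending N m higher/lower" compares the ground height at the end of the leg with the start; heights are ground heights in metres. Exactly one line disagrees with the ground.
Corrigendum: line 5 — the distance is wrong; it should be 6.5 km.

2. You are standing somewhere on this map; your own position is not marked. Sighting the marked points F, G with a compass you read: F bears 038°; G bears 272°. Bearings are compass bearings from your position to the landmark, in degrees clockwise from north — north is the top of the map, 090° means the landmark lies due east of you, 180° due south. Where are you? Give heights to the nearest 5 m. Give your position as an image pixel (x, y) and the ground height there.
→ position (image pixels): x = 367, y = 261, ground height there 635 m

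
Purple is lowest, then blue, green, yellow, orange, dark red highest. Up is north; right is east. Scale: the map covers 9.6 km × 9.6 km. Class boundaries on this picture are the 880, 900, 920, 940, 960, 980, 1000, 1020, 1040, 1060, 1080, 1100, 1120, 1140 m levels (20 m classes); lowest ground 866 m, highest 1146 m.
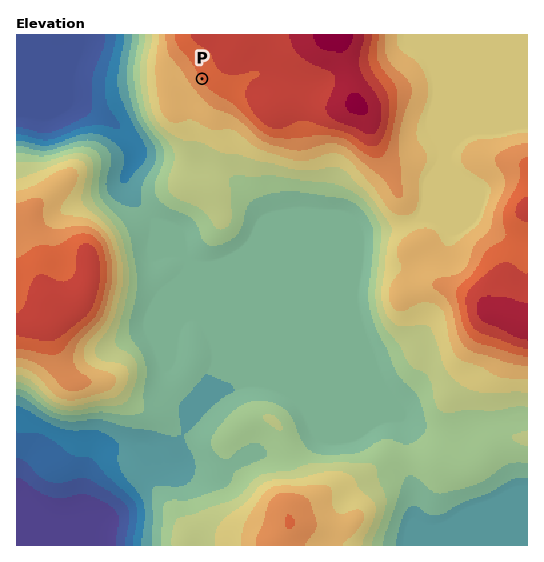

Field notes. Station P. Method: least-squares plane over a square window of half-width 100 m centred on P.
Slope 5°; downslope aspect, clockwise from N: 237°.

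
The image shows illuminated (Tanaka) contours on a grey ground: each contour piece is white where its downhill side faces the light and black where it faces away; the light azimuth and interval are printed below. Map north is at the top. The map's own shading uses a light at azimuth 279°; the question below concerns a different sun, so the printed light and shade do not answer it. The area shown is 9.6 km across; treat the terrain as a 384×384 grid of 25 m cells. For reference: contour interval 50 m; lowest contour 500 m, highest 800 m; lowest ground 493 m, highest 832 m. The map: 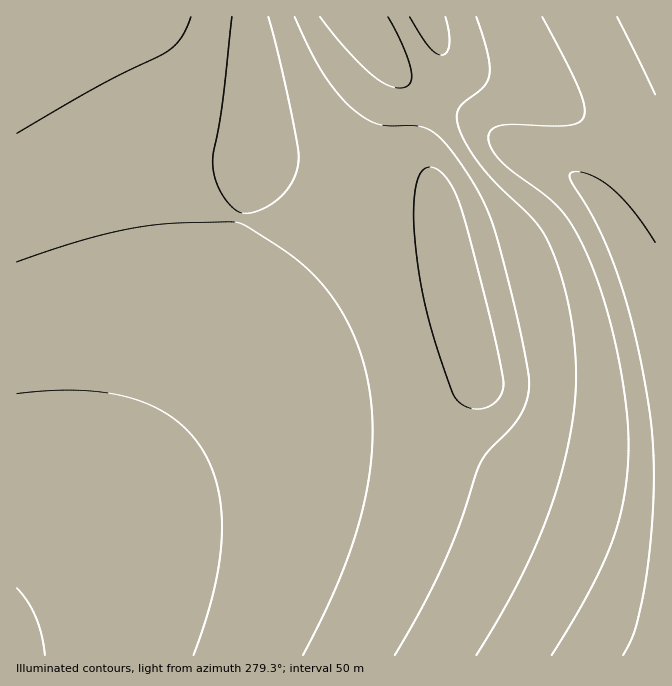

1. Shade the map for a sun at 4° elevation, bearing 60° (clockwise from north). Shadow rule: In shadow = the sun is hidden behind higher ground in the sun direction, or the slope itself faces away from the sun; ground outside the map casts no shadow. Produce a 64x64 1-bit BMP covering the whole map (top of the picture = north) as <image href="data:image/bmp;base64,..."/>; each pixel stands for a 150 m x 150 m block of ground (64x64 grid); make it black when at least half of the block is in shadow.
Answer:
<image width="64" height="64" href="data:image/bmp;base64,Qk0+AgAAAAAAAD4AAAAoAAAAQAAAAEAAAAABAAEAAAAAAAACAAATCwAAEwsAAAIAAAAAAAAA////AAAAAAAAAAAAAAAAAAAAAAAAAAAAAAAAAAAAAAMAAAAAAAAABwAAAAAAAAAHAAAAAAAAAA8AAAAAAAAADwAAAAAAAAAPAAAAAAAAAA8AAAAAAAAAHwAAAAAAAAAfAAAAAAAAAB8AAAAAAAAAHwAAAAAAAAA/AAAAAAAAAD8AAAAAAAAAfwAAAAAAAAB/AAAAAAAAAP8AAAAAAAAB/wAAAAAAAAP/AAAAAAAAB/8AAAAAAAAf/wAAAAAAAP//AAAAAAAD//8AAAAAAAf//wAAAAAAD///AAAAAAAP//8AAAAAAB///wAAAAAAH///AAAAAAAf//8AAAAAAD///wAAAAAAP///AAAAAAA///4AAAAAAH///gAAAAAAf//+AAAAAAB///wAAAAAAP///AAAAAAA///8AAAAAAH///gAAAAAAf//+AAAAAAD///wAAAAAAP///AAAAAAB///4AAAAAAH///gAAAAAAf//8AAAAAAB///gAAAAAAH//8AAAAAAAf//gAAAAAAB//4AAAAAPAD/+AAAAAA+AP/gAAAAAH4Af8AAAAAAfgB/gAAAAAD+AD4AAAAAAP/8AAAAAAAA//8AAAAAAAH//wAAAAAAAf/+AAAAAAAB//4AAAAAAAD//AcAAAAAAP/8D4AAAAAAf/gfgAAAAAB/8A+AAAAAAD/gD4AAA=="/>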